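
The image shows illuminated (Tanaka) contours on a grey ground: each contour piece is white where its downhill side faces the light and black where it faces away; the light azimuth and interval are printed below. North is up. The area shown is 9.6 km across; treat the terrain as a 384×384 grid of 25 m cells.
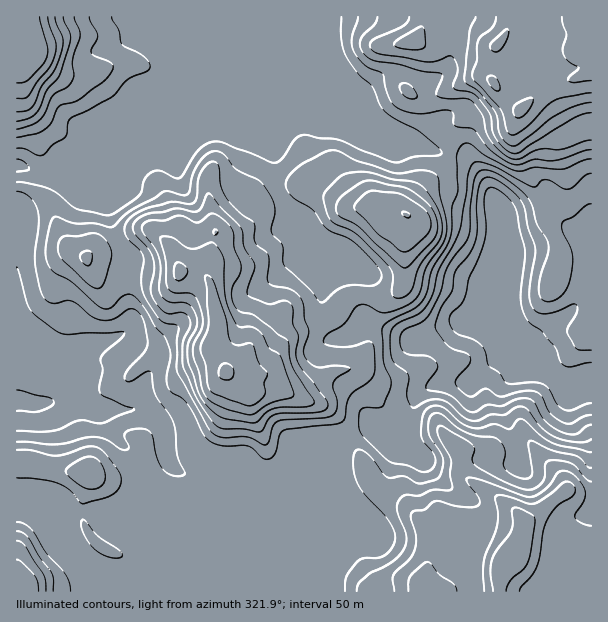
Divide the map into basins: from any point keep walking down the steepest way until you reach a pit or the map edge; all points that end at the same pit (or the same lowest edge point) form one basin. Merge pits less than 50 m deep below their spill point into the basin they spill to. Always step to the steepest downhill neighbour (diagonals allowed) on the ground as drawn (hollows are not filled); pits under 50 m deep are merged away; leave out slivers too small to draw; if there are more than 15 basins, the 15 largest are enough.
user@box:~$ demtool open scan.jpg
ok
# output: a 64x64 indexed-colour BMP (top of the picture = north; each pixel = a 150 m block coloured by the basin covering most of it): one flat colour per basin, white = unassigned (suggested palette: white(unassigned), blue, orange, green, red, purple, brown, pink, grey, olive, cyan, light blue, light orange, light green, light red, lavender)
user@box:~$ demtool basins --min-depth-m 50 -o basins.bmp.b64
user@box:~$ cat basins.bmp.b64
<image width="64" height="64" href="data:image/bmp;base64,Qk12CAAAAAAAAHYAAAAoAAAAQAAAAEAAAAABAAQAAAAAAAAIAAATCwAAEwsAABAAAAAAAAAA////ALR3HwAOf/8ALKAsACgn1gC9Z5QAS1aMAMJ34wB/f38AIr28AM++FwDox64AeLv/AIrfmACWmP8A1bDFACIiIiIiIiIiIiIiIiIiIiIiIiIiIiIhERERERERERERIiIiIiIiIiIiIiIiIiIiIiIiIiIiIiEREREREREREREiIiIiIiIiIiIiIiIiIiIiIiIiIiIiIhERERERERERESIiIiIiIiIiIiIiIiIiIiIiIiIiIiIiERERERERERERIiIiIiIiIiIiIiIiIiIiIiIiIiIiIiIREREREREREREiIiIiIiIiIiIiIiIiIiIiIiIiIiIiIhERERERERERESIiIiIiIiIiIiIiIiIiIiIiIiIiIiIiERERERERERERIiIiIiIiIiIiIiIiIiIiIiIiIiIiIiEREREREREREREiIiIiIiIiIiIiIiIiIiIiIiIiIiIiERERERERERERERIiIiIiIiIiIiIiIiIiIiIiIiIiIiERERERERERERERIiIiIiIiIiIiIiIiIiIiIiIiIiIhEREREREREREREREiIiIiIiIiIiIiIiIiIiIiIiIiIhERERERERERERERESIiIiIiIiIiIiIiIiIiIiIiIiIhERERERERERERERERIiIiIiIiIiIiIiIiIiIiIiIiIiEREREREREREREREREiIiIiIiIiIiIiIiIiIiIiIiIiERERERERERERERERESIiIiIiIiIiIiIiIiIiIiIiIiIRERERERERERERERERIiIiIiIiIiIiIiIiIiIiIiIiIREREREREREREREREREiIiIiIiIiIiIiIiIiIiIiIiIhERERERERERERERERESIiIiIiIiIiIiIiIiIiIiIiIhERERERERERERERERERIiIiIiIiIiIiIiIiIiIiIiIiEREREREREREREREREREiIiIiIiIiIiIiIiIiIiIiIhERERERERERERERERERESIiIiIiIiIiIiIiIiIiIiIRERERERERERERERERERERIiIiIiIiIiIiIiIiIRIhEREREREREREREREREREREREiIiIiIiIiIiIiIiIRERERERERERERERERERERERERESIiIiIiIiIiIiIiIRERERERERERERERERERERERERERIiIiIiIiIiIiIiIhEREREREREREREREREREREREREREiIiIiIiIiIiIiIiERERERERERERERERERERERERERESIiIiIiIiIiIiIiERERERERERERERERERERERERERERIiIiIiIiIiIiIiIREREREREREREREREREREREREREREiIiIiIiIiIiIiIhERERERERERERERERERERERERERESIiIiIiIiIiIiIiERERERERERERERERERERERERERERIiIiIiIiIiIiIiIREREREREREREREREREREREREREREiIiIiIiIiIiIiIhERERERERERERERERERERERERERESIiIiIiIiIiIiIiERERERERERERERERERERERERERERIiIiIiIiIiIiIiEREREREREREREREREREREREREREREiIiIiIhEREREiMRERERERERERERERERERERERERERESIiIiIRERERETMxERERERERERERERERERERERERERERIiIiIxERERERMzEREREREREREREREREREREREREREREiIiIzMzERERMzMxERERERERERERERERERERERERERESIiIzMzMzERMzMzERERERERERERERERERERERERERERIiIjMzMzMzMzMzMzMREREREREREREREREREREREREREiIjMzMzMzMzMzMzMzERERERERERERERERERERERERESIiMzMzMzMzMzMzMzMxERERERERETMRERERERERERERIiMzMzMzMzMzMzMzMzMRERERMzMzMxEREREREREREREiMzMzMzMzMzMzMzMzMzEREzMzMzMzMRERERERERERETMzMzMzMzMzMzMzMzMzMzMzMzMzMzMzERERERERERERMzMzMzMzMzMzMzMzMzMzMzMzMzMzMzMxEREREREREREzMzMzMzMzMzMzMzMzMzMzMzMzMzMzMzMRERERERERETMzMzMzMzMzMzMzMzMzMzMzMzMzMzMzMxERERERERERMzMzMzMzMzMzMzMzMzMzMzMzMzMzMzMzEREREREREREzMzMzMzMzMzMzMzMzMzMzMzMzMzMzMzMRERERERERETMzMzMzMzMzMzMzMzMzMzMzMzMzMzMzMxERERERERERMzMzMzMzMzMzMzMzMzMzMzMzMzMzMzMzMxEREREREREzMzMzMzMzMzMzMzMzMzMzMzMzMzMzMzMzMRERERERETMzMzMzMzMzMzMzMzMzMzMzMzMzMzMzMzMzERERERERMzMzMzMzMzMzMzMzMzMzMzMzMzMzMxETMzMxEREREREzMzMzMzMzMzMzMzMzMzMzMzMzMzMzERERMzERERERETMzMzMzMzMzMzMzMzMzMzMzMzMzMzMRERERERERERERMzMzMzMzMzMzMzMzMzMzMzMzMzMzMxEREREREREREREzMzMzMzMzMzMzMzMzMzMzMzMzMzMzMRERERERERERETMzMzMzMzMzMzMzMzMzMzMzMzMzMzMxERERERERERERMzMzMzMzMzMzMzMzMzMzMzMzMzMzMxEREREREREREREzMzMzMzMzMzMzMzMzMzMzMzMzMzMzMRERERERERERETMzMzMzMzMzMzMzMzMzMzMzMzMzMzMxERERERERERER"/>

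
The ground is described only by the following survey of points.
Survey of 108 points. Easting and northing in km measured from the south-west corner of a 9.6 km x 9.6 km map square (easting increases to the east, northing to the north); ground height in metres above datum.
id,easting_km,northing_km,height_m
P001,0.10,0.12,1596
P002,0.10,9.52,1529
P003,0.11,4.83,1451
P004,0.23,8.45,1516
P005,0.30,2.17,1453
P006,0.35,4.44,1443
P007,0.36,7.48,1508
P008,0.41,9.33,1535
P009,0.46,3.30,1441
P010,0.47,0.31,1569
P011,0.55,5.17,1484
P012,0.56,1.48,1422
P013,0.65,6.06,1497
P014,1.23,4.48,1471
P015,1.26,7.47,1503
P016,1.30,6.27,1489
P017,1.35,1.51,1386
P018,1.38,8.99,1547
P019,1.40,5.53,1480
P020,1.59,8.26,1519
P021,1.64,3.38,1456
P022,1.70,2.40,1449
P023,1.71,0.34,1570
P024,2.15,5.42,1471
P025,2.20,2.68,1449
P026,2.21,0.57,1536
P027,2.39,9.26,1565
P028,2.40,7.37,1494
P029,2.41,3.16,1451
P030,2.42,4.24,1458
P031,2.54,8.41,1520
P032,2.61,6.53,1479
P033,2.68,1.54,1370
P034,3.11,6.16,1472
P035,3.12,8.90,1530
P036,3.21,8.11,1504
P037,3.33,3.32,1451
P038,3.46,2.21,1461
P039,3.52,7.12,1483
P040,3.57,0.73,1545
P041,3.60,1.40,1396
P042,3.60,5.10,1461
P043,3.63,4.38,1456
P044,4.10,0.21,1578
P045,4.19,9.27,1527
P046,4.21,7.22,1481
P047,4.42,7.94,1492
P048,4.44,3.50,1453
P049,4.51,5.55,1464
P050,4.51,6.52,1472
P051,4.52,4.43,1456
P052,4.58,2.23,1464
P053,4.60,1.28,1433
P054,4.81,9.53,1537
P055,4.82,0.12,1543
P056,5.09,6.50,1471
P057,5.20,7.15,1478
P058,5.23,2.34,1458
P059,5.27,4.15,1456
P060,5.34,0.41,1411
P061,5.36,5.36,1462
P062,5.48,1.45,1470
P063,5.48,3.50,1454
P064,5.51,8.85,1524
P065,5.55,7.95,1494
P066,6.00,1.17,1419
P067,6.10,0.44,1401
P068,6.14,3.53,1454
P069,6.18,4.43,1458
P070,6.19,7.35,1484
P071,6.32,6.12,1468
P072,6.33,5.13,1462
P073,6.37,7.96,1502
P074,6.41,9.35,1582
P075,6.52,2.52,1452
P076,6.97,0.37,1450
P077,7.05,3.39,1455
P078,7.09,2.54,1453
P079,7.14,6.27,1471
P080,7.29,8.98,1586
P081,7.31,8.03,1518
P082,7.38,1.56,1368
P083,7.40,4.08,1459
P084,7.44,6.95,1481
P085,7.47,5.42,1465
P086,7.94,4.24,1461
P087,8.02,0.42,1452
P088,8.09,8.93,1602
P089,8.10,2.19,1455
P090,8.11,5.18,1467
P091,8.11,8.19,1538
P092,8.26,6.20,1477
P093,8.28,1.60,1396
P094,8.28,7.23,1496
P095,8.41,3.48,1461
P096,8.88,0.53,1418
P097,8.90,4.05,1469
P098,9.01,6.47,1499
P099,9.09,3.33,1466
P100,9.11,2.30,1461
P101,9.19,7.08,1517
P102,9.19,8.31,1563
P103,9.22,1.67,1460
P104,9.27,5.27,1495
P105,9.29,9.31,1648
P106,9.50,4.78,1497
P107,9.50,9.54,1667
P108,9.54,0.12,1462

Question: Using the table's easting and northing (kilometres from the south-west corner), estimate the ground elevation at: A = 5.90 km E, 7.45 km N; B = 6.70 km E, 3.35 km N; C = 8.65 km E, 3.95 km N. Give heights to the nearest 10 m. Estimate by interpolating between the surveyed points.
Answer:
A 1480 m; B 1450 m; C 1470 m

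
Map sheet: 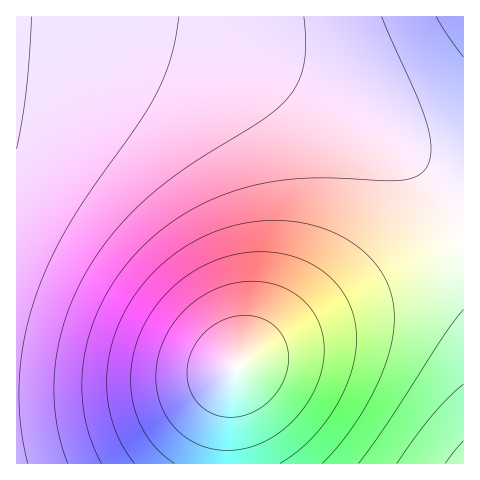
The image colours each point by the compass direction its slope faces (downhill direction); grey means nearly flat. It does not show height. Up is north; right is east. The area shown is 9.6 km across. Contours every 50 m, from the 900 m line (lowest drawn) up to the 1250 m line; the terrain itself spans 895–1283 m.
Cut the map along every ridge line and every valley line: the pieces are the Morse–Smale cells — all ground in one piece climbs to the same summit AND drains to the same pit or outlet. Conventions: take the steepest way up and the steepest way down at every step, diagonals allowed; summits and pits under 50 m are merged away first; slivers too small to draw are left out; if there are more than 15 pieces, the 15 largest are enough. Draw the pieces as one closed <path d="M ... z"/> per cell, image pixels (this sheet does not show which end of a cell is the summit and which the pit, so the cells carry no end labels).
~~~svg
<path d="M38 25l-22 1 1 438 208 0 3-64 5-25 5-10 34-23 68-39 80-40 22-9 22-5 0-61-15-3-11-6-77-59-55-33-61-27-55-16-66-12z"/><path d="M463 249l-10 1-33 13-80 40-68 39-34 23-5 10-5 25-2 63 237 1z"/><path d="M463 16l-446 0-1 9 60 3 65 7 49 9 55 16 45 19 45 25 46 30 57 45 15 7 10 2z"/>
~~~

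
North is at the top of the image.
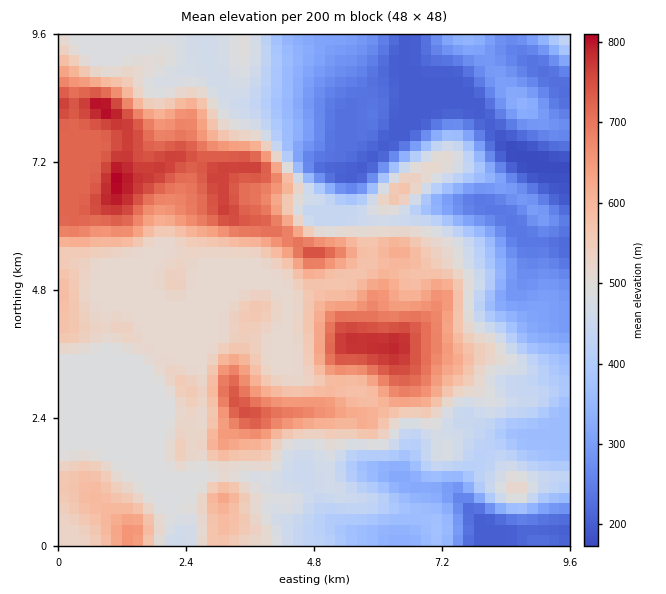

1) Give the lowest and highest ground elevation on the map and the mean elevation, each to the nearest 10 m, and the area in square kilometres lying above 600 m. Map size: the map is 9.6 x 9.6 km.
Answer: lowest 170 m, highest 820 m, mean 480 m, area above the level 19.5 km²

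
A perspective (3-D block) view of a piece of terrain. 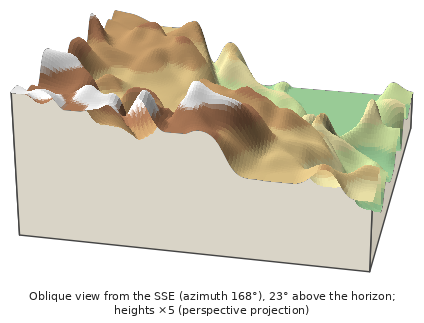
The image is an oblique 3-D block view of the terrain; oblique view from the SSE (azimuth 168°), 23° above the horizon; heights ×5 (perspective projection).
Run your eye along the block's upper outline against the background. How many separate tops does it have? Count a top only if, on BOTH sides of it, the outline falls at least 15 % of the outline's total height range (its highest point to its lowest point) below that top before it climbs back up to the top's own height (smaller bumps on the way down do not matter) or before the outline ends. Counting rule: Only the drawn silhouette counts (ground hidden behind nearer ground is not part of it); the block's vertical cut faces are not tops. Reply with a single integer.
3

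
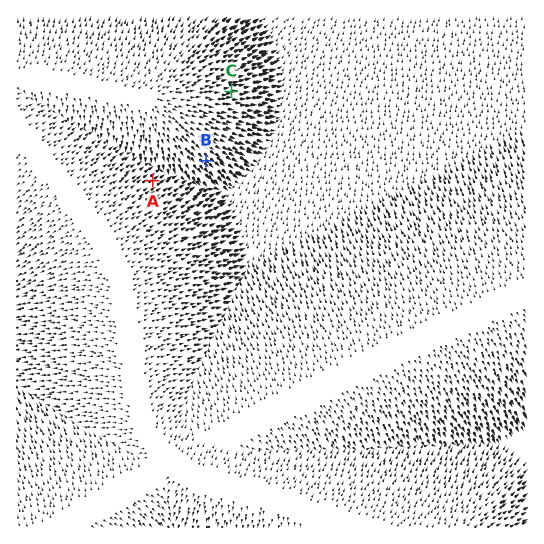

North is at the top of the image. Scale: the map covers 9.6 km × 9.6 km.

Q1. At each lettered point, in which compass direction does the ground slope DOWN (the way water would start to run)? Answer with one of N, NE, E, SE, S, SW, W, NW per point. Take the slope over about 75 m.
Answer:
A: NE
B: SE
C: E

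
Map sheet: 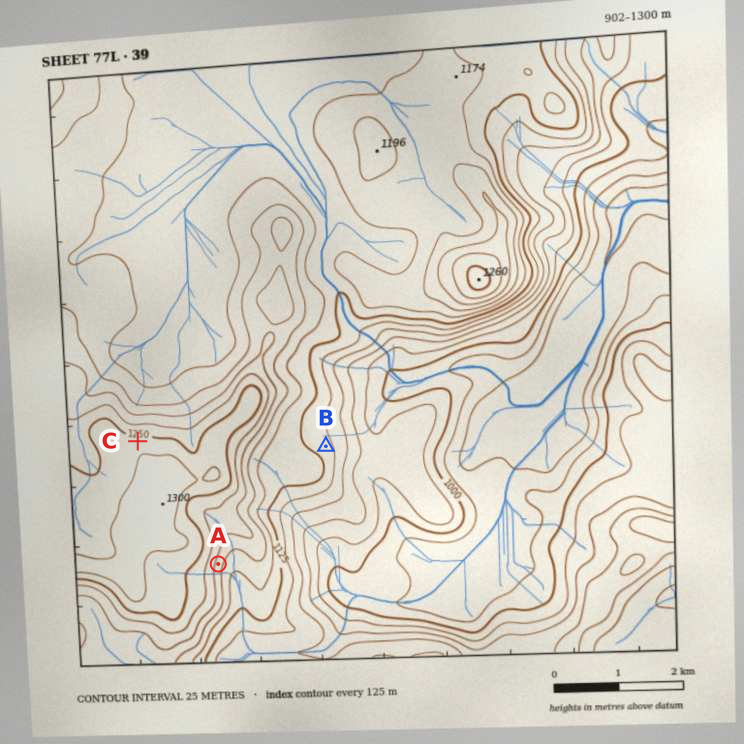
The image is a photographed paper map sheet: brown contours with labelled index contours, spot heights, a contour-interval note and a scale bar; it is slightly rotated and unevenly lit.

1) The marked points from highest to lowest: C A B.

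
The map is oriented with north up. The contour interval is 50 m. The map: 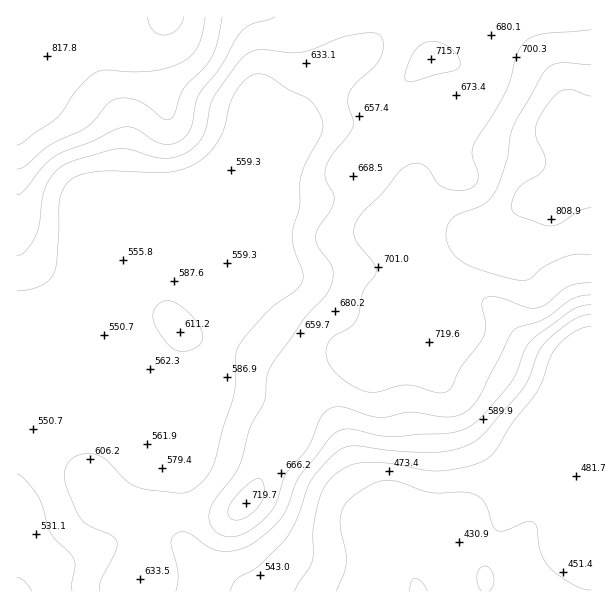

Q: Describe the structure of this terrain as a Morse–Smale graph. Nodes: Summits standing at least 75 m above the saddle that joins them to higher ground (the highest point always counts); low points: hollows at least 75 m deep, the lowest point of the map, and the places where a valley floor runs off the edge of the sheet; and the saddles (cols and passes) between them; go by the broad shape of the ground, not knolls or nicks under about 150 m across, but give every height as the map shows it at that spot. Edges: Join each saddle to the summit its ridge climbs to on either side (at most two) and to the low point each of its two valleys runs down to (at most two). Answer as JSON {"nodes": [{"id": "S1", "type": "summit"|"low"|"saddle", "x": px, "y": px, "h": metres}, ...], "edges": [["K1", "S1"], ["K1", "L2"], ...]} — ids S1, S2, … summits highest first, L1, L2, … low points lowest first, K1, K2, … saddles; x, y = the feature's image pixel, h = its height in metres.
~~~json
{"nodes": [
{"id": "S1", "type": "summit", "x": 165, "y": 17, "h": 864},
{"id": "S2", "type": "summit", "x": 588, "y": 164, "h": 844},
{"id": "L1", "type": "low", "x": 417, "y": 588, "h": 399},
{"id": "L2", "type": "low", "x": 18, "y": 591, "h": 494},
{"id": "K1", "type": "saddle", "x": 381, "y": 122, "h": 663},
{"id": "K2", "type": "saddle", "x": 179, "y": 513, "h": 609}],
"edges": [["K1", "S2"], ["K1", "L1"], ["K1", "L2"], ["K2", "S1"], ["K2", "S2"], ["K2", "L1"], ["K2", "L2"]]}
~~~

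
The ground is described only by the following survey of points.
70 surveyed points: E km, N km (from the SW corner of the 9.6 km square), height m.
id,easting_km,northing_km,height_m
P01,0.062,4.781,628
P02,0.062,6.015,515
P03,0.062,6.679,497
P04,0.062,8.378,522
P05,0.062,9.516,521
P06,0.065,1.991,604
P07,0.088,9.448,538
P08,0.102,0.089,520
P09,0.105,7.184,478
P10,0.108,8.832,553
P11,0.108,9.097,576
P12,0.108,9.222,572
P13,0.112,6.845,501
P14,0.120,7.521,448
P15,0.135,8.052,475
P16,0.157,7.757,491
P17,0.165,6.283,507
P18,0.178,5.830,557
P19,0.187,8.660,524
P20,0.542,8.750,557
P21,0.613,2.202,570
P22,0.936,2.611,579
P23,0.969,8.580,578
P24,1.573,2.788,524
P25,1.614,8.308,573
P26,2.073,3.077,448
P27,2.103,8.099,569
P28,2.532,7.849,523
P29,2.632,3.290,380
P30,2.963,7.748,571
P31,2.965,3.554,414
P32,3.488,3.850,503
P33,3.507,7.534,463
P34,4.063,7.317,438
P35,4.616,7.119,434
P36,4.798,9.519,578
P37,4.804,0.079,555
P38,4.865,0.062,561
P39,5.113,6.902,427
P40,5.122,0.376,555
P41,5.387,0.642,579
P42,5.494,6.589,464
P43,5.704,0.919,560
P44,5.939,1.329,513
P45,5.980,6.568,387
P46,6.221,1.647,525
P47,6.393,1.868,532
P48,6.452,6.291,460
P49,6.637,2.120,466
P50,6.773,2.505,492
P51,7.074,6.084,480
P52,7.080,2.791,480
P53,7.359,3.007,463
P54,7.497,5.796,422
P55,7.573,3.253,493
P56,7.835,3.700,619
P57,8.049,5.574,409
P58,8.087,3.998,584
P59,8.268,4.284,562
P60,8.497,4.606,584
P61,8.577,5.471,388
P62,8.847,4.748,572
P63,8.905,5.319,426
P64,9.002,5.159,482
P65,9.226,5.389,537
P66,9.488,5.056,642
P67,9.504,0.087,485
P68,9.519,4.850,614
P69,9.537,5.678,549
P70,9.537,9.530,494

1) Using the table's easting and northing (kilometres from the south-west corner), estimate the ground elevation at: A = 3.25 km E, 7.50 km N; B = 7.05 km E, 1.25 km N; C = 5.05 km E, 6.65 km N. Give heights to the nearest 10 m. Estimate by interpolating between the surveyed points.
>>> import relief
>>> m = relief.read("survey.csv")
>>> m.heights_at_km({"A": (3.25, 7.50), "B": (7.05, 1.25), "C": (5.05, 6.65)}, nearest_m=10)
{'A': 540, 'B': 550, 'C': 500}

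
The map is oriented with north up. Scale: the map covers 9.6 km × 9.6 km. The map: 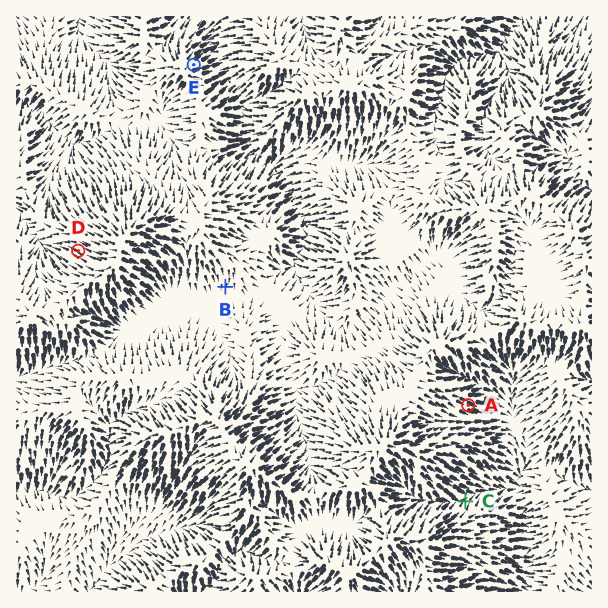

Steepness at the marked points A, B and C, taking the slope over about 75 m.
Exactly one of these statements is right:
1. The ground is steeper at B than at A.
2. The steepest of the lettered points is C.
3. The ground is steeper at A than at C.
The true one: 3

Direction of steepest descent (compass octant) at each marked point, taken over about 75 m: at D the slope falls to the NW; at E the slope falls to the NE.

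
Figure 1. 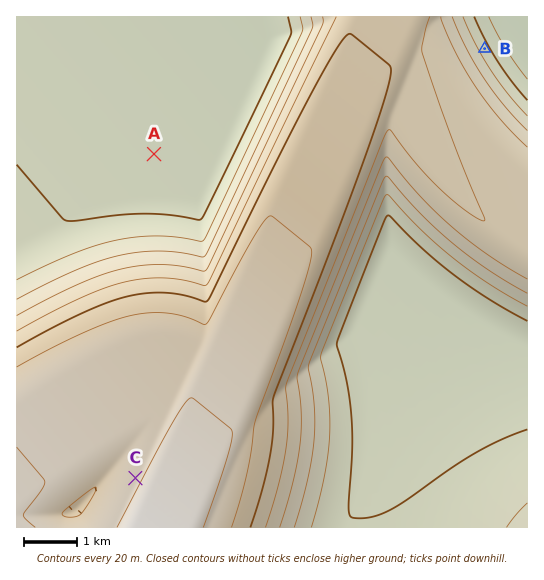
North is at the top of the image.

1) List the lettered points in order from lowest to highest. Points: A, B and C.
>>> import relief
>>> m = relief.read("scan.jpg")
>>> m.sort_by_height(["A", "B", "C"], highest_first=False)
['A', 'B', 'C']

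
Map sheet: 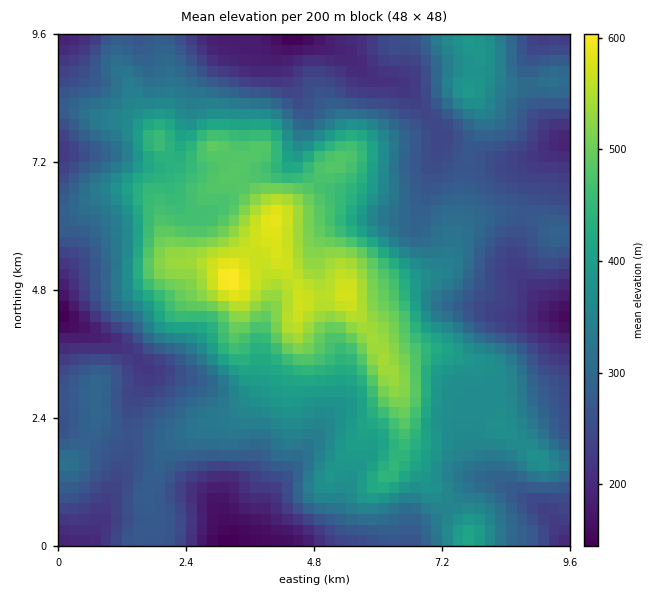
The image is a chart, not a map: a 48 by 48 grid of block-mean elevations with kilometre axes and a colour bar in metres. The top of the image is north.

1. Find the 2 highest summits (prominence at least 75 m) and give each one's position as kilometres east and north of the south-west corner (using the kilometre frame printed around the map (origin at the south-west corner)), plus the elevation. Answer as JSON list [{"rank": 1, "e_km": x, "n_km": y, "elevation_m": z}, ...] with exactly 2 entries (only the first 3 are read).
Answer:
[{"rank": 1, "e_km": 3.21, "n_km": 4.99, "elevation_m": 609}, {"rank": 2, "e_km": 7.71, "n_km": 8.54, "elevation_m": 395}]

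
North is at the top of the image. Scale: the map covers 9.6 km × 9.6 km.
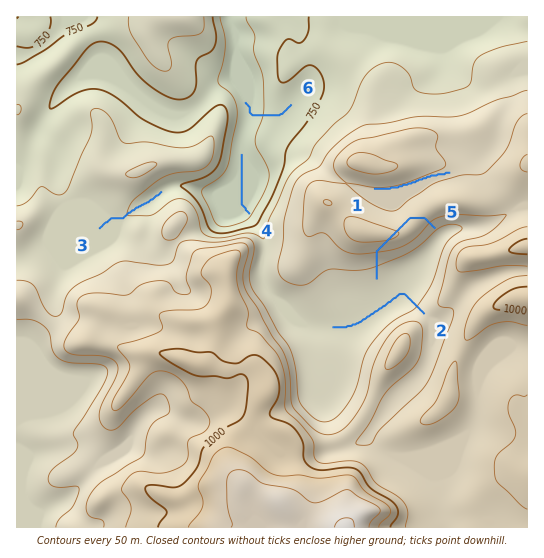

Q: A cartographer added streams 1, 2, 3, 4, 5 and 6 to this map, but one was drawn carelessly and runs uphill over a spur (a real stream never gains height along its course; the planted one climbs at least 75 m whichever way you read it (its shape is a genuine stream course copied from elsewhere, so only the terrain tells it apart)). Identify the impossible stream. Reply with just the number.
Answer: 5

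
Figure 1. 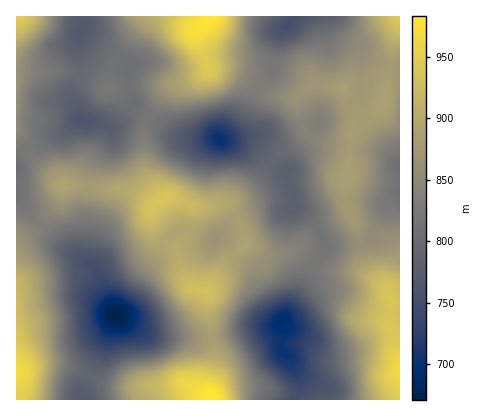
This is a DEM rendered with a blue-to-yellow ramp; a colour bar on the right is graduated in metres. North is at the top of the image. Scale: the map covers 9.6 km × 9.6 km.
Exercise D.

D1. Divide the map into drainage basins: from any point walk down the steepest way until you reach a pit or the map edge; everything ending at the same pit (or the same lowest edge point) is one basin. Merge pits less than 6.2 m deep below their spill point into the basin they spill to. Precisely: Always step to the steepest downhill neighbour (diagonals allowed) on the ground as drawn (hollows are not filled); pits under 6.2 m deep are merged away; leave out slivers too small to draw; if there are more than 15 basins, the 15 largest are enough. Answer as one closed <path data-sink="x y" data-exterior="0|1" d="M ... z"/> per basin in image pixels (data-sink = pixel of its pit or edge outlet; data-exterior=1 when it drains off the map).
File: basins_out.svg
<path data-sink="116 314" data-exterior="0" d="M80 186l-18 0-3 16-4 6-15 18-16 9-5 7-3 14 0 144 4 0 0-20-3-8 25-7 24 2 40 16 26 5 54-5 24 12-2-13 5-20 0-14-2-6 0-22-3-8 0-18-4-3-12-3-6-6-8-20-3-16-19-18-5-10 0-8 3-6-22-13z"/><path data-sink="282 320" data-exterior="0" d="M246 245l-19 13-20 34 6 56 0 14-5 26 4 10 188 2 0-36-6-16-1-14-5-8 2-26-4-12-28-16-20-1-18-4-6-3-14-15-16 5-16 1z"/><path data-sink="82 120" data-exterior="0" d="M210 16l-58 0-34 42-8 18-2 14-12-7-38-13-22 1-20-2 0 63 10 10 9 20 27 24 64 4 16 6 10 8 6-2 3-2-12-16-5-12 0-40 2-8 10-20 14-16 22-9 16-9-2-12-9-16-1-10 11-10z"/><path data-sink="220 140" data-exterior="0" d="M208 68l-6 6-32 14-10 10-12 20-4 14 0 40 5 12 13 16 4-3 8 0 24 10 32-5 20-13 28-34 22-12 7-9-10-26 1-12-6 2-18-3-36-21z"/><path data-sink="290 24" data-exterior="0" d="M400 16l-188 0-15 14-1 8 14 31 28 5 36 21 20 3 18-12 12-1 18 4 10-2 22 1 8 3 4 6 8-57 6-14z"/><path data-sink="290 170" data-exterior="0" d="M308 133l-8 10-22 12-28 34-20 13-11 2 7 2 12 14 6 14 1 10 21 10 18 0 20-10 10 1 8-2 16-9 14-14-8-28 1-8 5-8-2-12 2-16-20-4z"/><path data-sink="400 168" data-exterior="1" d="M400 79l-12 3-3 22-3 5-20 6-7 5-7 40 2 16-6 12 3 20 9 18 11 42 5 8 15 12 2 12 5 5 6-1z"/><path data-sink="78 34" data-exterior="0" d="M150 16l-134 0 0 52 20 3 22-1 38 13 12 7 2-14 8-18z"/><path data-sink="214 240" data-exterior="0" d="M174 197l-8 0-10 6-5 7 0 8 5 10 19 18 3 16 10 22 6 5 12 3 21-34 17-12 1-8-3-10-11-18-7-5-8-1-18 3z"/><path data-sink="84 400" data-exterior="1" d="M54 365l-20 1-17 6 3 8 0 20 193 0-3-5-24-12-54 5-26-5-28-12z"/><path data-sink="16 168" data-exterior="1" d="M16 132l0 123 5-17 22-16 15-18 4-14-2-6-25-22-9-20z"/>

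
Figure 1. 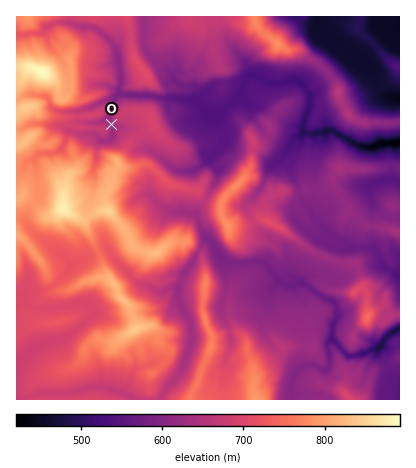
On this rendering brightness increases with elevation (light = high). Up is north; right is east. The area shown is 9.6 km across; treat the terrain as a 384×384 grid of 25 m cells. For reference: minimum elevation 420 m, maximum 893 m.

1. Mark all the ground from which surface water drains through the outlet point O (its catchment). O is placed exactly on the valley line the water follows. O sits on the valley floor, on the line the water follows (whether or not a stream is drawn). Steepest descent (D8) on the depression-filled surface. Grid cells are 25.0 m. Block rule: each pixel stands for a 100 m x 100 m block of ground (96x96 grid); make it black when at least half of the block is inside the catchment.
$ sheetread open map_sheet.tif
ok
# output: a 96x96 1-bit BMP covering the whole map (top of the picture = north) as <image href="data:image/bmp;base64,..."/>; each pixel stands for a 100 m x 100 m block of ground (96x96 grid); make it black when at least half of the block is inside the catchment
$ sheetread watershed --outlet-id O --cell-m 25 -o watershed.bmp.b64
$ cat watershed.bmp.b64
<image width="96" height="96" href="data:image/bmp;base64,Qk2+BAAAAAAAAD4AAAAoAAAAYAAAAGAAAAABAAEAAAAAAIAEAAATCwAAEwsAAAIAAAAAAAAA////AAAAAAAAAAAAAAAAAAAAAAAAAAAAAAAAAAAAAAAAAAAAAAAAAAAAAAAAAAAAAAAAAAAAAAAAAAAAAAAAAAAAAAAAAAAAAAAAAAAAAAAAAAAAAAAAAAAAAAAAAAAAAAAAAAAAAAAAAAAAAAAAAAAAAAAAAAAAAAAAAAAAAAAAAAAAAAAAAAAAAAAAAAAAAAAAAAAAAAAAAAAAAAAAAAAAAAAAAAAAAAAAAAAAAAAAAAAAAAAAAAAAAAAAAAAAAAAAAAAAAAAAAAAAAAAAAAAAAAAAAAAAAAAAAAAAAAAAAAAAAAAAAAAAAAAAAAAAAAAAAAAAAAAAAAAAAAAAAAAAAAAAAAAAAAAAAAAAAAAAAAAAAAAAAAAAAAAAAAAAAAAAAAAAAAAAAAAAAAAAAAAAAAAAAAAAAAAAAAAAAAAAAAAAAAAAAAAAAAAAAAAAAAAAAAAAAAAAAAAAAAAAAAAAAAAAAAAAAAAAAAAAAAAAAAAAAAAAAAAAAAAAAAAAAAAAAAAAAAAAAAAAAAAAAAAAAAAAAAAAAAAAAAAAAAAAAAAAAAAAAAAAAAAAAAAAAAAAAAAAAAAAAAAAAAAAAAAAAAAAAAAAAAAAAAAAAAAAAAAAAAAAAAAAAAAAAAAAAAAAAAAAAAAAAAAAAAAAAAAAAAAAAAAAAAAAAAAAAAAAAAAAAAAAAAAAAAAAAAAAAAAAAAAAAAAAAAAAAAAAAAAAAAAAAYAAAAAAAAAAAAABg+AAAAAAAAAAAAAD7/wAAAAAAAAAAAAH//wAAAAAAAAAAAAP//wAAAAAAAAAAACf//wAAAAAAAAAAAD///4AAAAAAAAAAAD///4AAAAAAAAAAAD///8AAAAAAAAAAAD///8AAAAAAAAAAAD///8AAAAAAAAAAAD///8AAAAAAAAAAAD///+AAAAAAAAAAAD////AAAAAAAAAAAD///+AAAAAAAAAAAD///+AAAAAAAAAAAD////AAAAAAAAAAAD////gAAAAAAAAAAD////wAAAAAAAAAAD////4AAAAAAAAAAD////8AAAAAAAAAAD/////AAAAAAAAAAD/////gAAAAAAAAAD//gH/wAAAAAAAAAD/8AB/wAAAAAAAAAD/8AA/wAAAAAAAAAD8AAAfgAAAAAAAAAB4AAAAAAAAAAAAAAAAAAAAAAAAAAAAAAAAAAAAAAAAAAAAAAAAAAAAAAAAAAAAAAAAAAAAAAAAAAAAAAAAAAAAAAAAAAAAAAAAAAAAAAAAAAAAAAAAAAAAAAAAAAAAAAAAAAAAAAAAAAAAAAAAAAAAAAAAAAAAAAAAAAAAAAAAAAAAAAAAAAAAAAAAAAAAAAAAAAAAAAAAAAAAAAAAAAAAAAAAAAAAAAAAAAAAAAAAAAAAAAAAAAAAAAAAAAAAAAAAAAAAAAAAAAAAAAAAAAAAAAAAAAAAAAAAAAAAAAAAAAAAAAAAAAAAAAAAAAAAAAAAAAAAAAAAAAAAAAAAAAAAAAAAAAAAAAAAAAAAAAAAAAAAAAAAAAAAAAAAAAAAAAA="/>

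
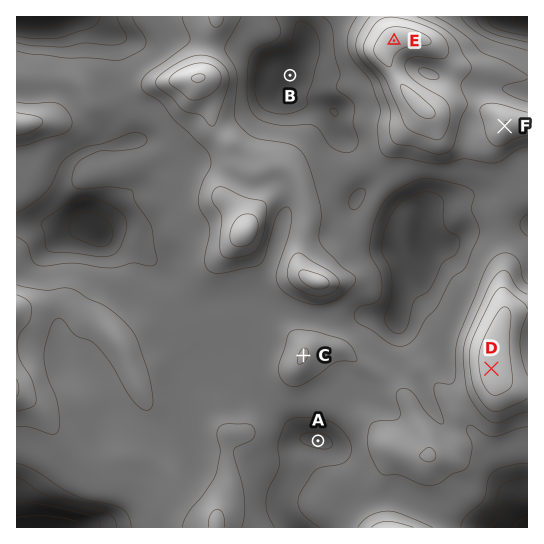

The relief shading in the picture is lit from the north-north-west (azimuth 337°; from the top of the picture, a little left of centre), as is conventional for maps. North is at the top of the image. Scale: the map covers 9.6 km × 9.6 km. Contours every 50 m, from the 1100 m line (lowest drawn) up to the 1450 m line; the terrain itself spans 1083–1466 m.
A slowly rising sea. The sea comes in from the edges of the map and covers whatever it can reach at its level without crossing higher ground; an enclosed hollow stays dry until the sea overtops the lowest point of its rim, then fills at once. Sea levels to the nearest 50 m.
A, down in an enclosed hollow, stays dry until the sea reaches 1250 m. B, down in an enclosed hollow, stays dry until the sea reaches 1200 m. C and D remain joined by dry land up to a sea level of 1300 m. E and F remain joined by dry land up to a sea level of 1350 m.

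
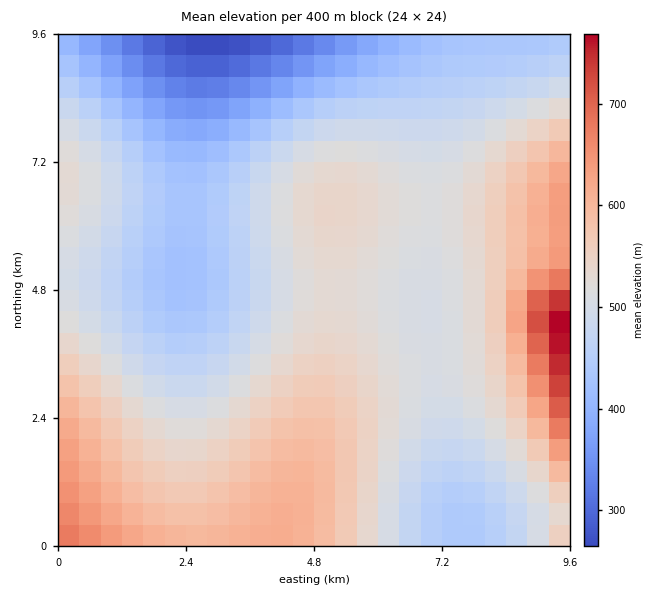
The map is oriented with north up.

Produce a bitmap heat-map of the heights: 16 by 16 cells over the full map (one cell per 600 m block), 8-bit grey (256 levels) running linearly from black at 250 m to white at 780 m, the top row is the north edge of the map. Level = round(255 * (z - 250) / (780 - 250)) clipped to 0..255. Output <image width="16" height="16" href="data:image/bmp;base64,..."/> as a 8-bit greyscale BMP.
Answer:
<image width="16" height="16" href="data:image/bmp;base64,Qk02BQAAAAAAADYEAAAoAAAAEAAAABAAAAABAAgAAAAAAAABAAATCwAAEwsAAAABAAAAAAAAAAAAAAEBAQACAgIAAwMDAAQEBAAFBQUABgYGAAcHBwAICAgACQkJAAoKCgALCwsADAwMAA0NDQAODg4ADw8PABAQEAAREREAEhISABMTEwAUFBQAFRUVABYWFgAXFxcAGBgYABkZGQAaGhoAGxsbABwcHAAdHR0AHh4eAB8fHwAgICAAISEhACIiIgAjIyMAJCQkACUlJQAmJiYAJycnACgoKAApKSkAKioqACsrKwAsLCwALS0tAC4uLgAvLy8AMDAwADExMQAyMjIAMzMzADQ0NAA1NTUANjY2ADc3NwA4ODgAOTk5ADo6OgA7OzsAPDw8AD09PQA+Pj4APz8/AEBAQABBQUEAQkJCAENDQwBEREQARUVFAEZGRgBHR0cASEhIAElJSQBKSkoAS0tLAExMTABNTU0ATk5OAE9PTwBQUFAAUVFRAFJSUgBTU1MAVFRUAFVVVQBWVlYAV1dXAFhYWABZWVkAWlpaAFtbWwBcXFwAXV1dAF5eXgBfX18AYGBgAGFhYQBiYmIAY2NjAGRkZABlZWUAZmZmAGdnZwBoaGgAaWlpAGpqagBra2sAbGxsAG1tbQBubm4Ab29vAHBwcABxcXEAcnJyAHNzcwB0dHQAdXV1AHZ2dgB3d3cAeHh4AHl5eQB6enoAe3t7AHx8fAB9fX0Afn5+AH9/fwCAgIAAgYGBAIKCggCDg4MAhISEAIWFhQCGhoYAh4eHAIiIiACJiYkAioqKAIuLiwCMjIwAjY2NAI6OjgCPj48AkJCQAJGRkQCSkpIAk5OTAJSUlACVlZUAlpaWAJeXlwCYmJgAmZmZAJqamgCbm5sAnJycAJ2dnQCenp4An5+fAKCgoAChoaEAoqKiAKOjowCkpKQApaWlAKampgCnp6cAqKioAKmpqQCqqqoAq6urAKysrACtra0Arq6uAK+vrwCwsLAAsbGxALKysgCzs7MAtLS0ALW1tQC2trYAt7e3ALi4uAC5ubkAurq6ALu7uwC8vLwAvb29AL6+vgC/v78AwMDAAMHBwQDCwsIAw8PDAMTExADFxcUAxsbGAMfHxwDIyMgAycnJAMrKygDLy8sAzMzMAM3NzQDOzs4Az8/PANDQ0ADR0dEA0tLSANPT0wDU1NQA1dXVANbW1gDX19cA2NjYANnZ2QDa2toA29vbANzc3ADd3d0A3t7eAN/f3wDg4OAA4eHhAOLi4gDj4+MA5OTkAOXl5QDm5uYA5+fnAOjo6ADp6ekA6urqAOvr6wDs7OwA7e3tAO7u7gDv7+8A8PDwAPHx8QDy8vIA8/PzAPT09AD19fUA9vb2APf39wD4+PgA+fn5APr6+gD7+/sA/Pz8AP39/QD+/v4A////AMm8sKinq6+uoo52Y1xgbonAsaScnaOrraSPeGVfZXSLuamakZKapKmjkX1saHCBpLCfj4aGj5ujoJKBdXN9kr+kk4N5eYOQmpqQg3p7hqHWlYR1a2x2hZCSjIJ7foyu5oV3aF9ga3qHi4d/e3+Qu/J6bV9XWGR0gYeEfXp/kb/ud2tdVFZicoGHhH57gZCsx3xvYFZXZHWEioiBfoORpbeCdWRZWWV3h42Kg3+EkqW4hHZkV1Zhc4OKiIJ+go6gsn5uW0xKVGR0fX15d3qEkqJwXUk5NT5MXGZqa2tudH6JXUg0JB4kMD5LVFpeYWRpcEo1IREKDRYjMT9LVFhaW14="/>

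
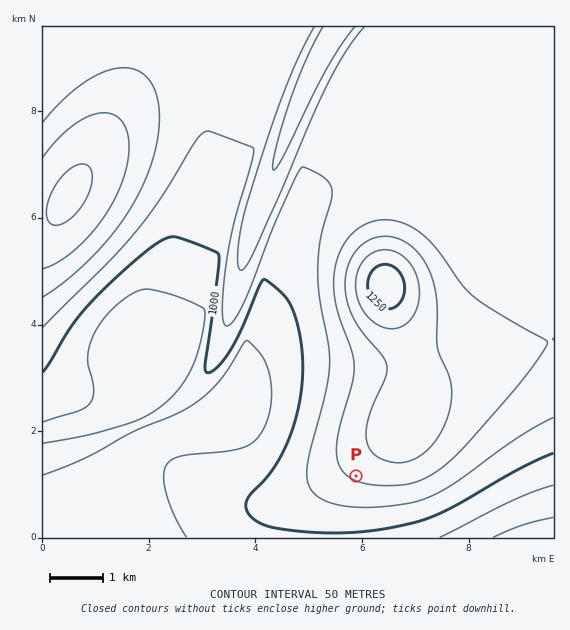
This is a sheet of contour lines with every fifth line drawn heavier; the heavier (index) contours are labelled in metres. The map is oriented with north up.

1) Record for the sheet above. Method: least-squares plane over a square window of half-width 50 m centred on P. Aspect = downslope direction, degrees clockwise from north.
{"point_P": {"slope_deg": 5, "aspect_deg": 208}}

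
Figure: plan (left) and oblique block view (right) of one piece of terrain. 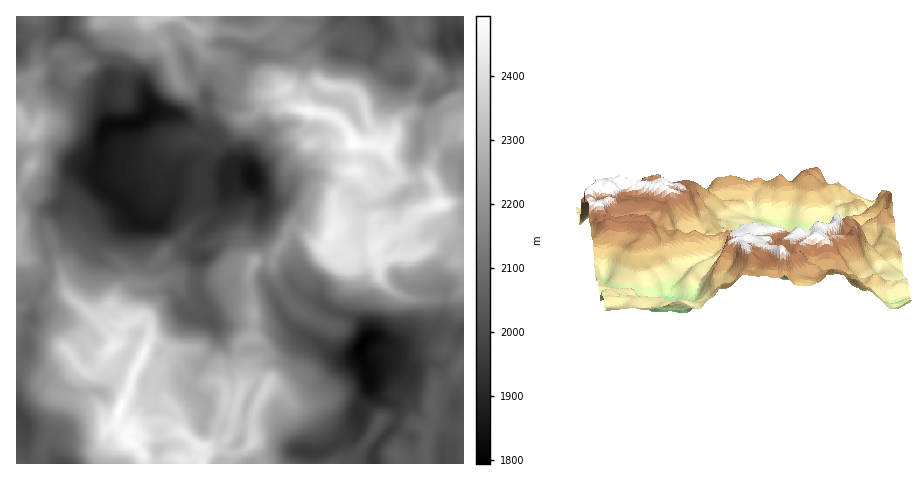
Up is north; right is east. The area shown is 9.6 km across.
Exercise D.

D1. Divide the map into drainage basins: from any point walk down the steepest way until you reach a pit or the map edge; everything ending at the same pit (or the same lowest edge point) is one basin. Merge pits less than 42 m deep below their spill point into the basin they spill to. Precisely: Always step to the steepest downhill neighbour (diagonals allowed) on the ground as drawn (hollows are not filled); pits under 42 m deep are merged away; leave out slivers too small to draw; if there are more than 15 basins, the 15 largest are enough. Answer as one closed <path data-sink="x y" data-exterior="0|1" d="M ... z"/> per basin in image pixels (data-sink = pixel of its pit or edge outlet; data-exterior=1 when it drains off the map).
<path data-sink="363 344" data-exterior="0" d="M323 84l-4 0-10 6-5 7 1 12 5 3-2 12 2 15 2 3 16-2 12 4 13-1 1 3 0 23-7 5-2 7-11 14 0 34-11 18-5-2-16-14-11-3-20 33-15 0-4 5-3 6 0 15 5 24-1 25-8 3-6 9 1 9 7 12 0 9-6 11-4 16-11-5 0-11-6-8-26 3-21-24-8-1-3 2 6-10-8-8-11-3 1-15-4-7-6-1-8 5-6 0-16-17-5 10 4 5 13 7-3 15-14 11-6 0-12-8-16 9 6 10 13 11-3 7 1 10 12 14 8 18 8 0 10 11 17-11 16-3 7 1 37 26-1 15-3-6-5 0-11 2 0 5 281-1 0-261-24 2-4-17-7-12 5-20 9-11-4-1-4-4-5-21-19-5-13 9-4 16-8 10-11-2 0-12-7-12-7-25-8-7-21-3z"/><path data-sink="136 123" data-exterior="0" d="M178 16l-76 0 3 19-25 24 0 8-5-1-11-13-5 0-30 27 0 18-9 11-2 4 5 13 11 6 2 22-14 31-6 7 0 61 6 6 11 2 10 8 16-1 3 3 6 24 40 35 7 15 5-5 2-13-16-9 0-6 4-7 16 17 6 0 8-5 6 1 4 7-1 15 11 3 8 8-4 9 9 0 21 24 26-3 6 8 0 11 10 6 11-28 0-9-7-12-1-9 6-9 8-3 1-25-5-24 0-15 5-8-16-3-6-11-10-8-26 4-8-2-5-6 20-21 2-28-3-9 0-9 12-25 17-13 12-15 12-4 18-19-25-5-10-6-11-22-4-4-17-5-7-7 0-13z"/><path data-sink="252 178" data-exterior="0" d="M284 90l-11 4-18 20-12 4-12 15-17 13-12 25 0 9 3 9-2 28-20 21 5 6 15 2 19-4 10 8 6 11 12 3 5-3 16 0 20-33 11 3 18 15 3 1 3-3 8-15 0-34 11-14 2-7 7-5 0-23-1-3-13 1-12-4-16 2-4-11 2-19-18-5z"/><path data-sink="17 411" data-exterior="1" d="M17 254l-1 209 24 1 4-19 14-25 7-22 4-2 27 7-5-6-4-8 3-14-13-11-6-10 16-9 12 8 6 0 9-7 0-5-7-12-39-34-6-24-3-3-16 1-10-8-11-2z"/><path data-sink="374 17" data-exterior="1" d="M399 16l-100 0-4 13-8 7 0 9 11 19-8 21-6 5 5 14 3 3 14 3-2-13 5-7 10-6 34 6 11 12 4 20 7 12-1 11 12 3 8-10 4-16 14-12 2-14 7-8 8-20 0-2-19-18z"/><path data-sink="459 39" data-exterior="0" d="M463 16l-63 1 10 31 19 18-5 15-10 15-2 14-4 3 9 0 13 5 4 19 5 6 3 0 4-4 5-10 5-6 8 0z"/><path data-sink="61 463" data-exterior="1" d="M69 396l-4 2-7 22-14 25-4 10 1 9 103-1-1-8-16-20-11-11-6 2-4-3-8-19z"/><path data-sink="251 54" data-exterior="0" d="M273 28l-20 7-25-5-29 1 0 15 7 7 17 5 4 4 7 16 9 9 21 7 9 0 17-9 8-19-11-21-1-7z"/><path data-sink="64 21" data-exterior="0" d="M101 16l-66 0 4 15-2 40 22-18 5 0 11 13 5 1 0-8 25-24 0-8z"/><path data-sink="159 449" data-exterior="0" d="M161 421l-18 3-16 10 0 4 16 17 1 8 38 1 1-5 11-2 5 0 3 6 1-15-35-25z"/><path data-sink="463 166" data-exterior="1" d="M463 123l-7 0-5 6-5 10-10 12-7 18 0 6 7 12 4 17 24-3z"/><path data-sink="17 50" data-exterior="1" d="M34 16l-18 1 0 64 11 0 1 3 1-4 8-7 2-42z"/><path data-sink="243 17" data-exterior="1" d="M274 16l-68 0-2 11-5 4 29-1 25 5 16-6 6-8z"/>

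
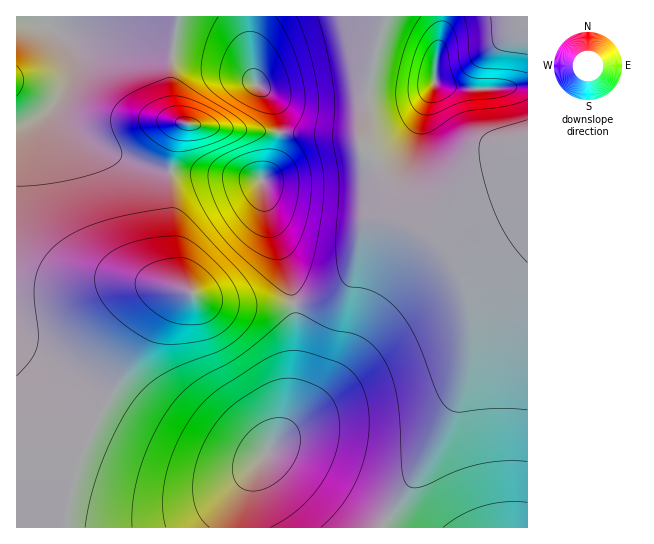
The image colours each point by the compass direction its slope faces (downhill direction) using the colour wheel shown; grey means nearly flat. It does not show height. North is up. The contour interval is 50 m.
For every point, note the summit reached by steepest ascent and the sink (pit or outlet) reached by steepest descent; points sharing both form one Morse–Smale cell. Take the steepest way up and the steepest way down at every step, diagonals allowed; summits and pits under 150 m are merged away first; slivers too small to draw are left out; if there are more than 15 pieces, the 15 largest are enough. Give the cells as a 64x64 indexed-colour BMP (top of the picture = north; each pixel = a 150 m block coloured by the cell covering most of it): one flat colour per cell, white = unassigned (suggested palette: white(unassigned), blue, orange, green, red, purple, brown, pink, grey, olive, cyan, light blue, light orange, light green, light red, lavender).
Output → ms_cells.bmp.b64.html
<image width="64" height="64" href="data:image/bmp;base64,Qk12CAAAAAAAAHYAAAAoAAAAQAAAAEAAAAABAAQAAAAAAAAIAAATCwAAEwsAABAAAAAAAAAA////ALR3HwAOf/8ALKAsACgn1gC9Z5QAS1aMAMJ34wB/f38AIr28AM++FwDox64AeLv/AIrfmACWmP8A1bDFABERESIiIiIiIiIiIiIiIiIiIiIiIiIiIiIiIiIiIiIiERERIiIiIiIiIiIiIiIiIiIiIiIiIiIiIiIiIiIiIiIRERESIiIiIiIiIiIiIiIiIiIiIiIiIiIiIiIiIiIiIhERERIiIiIiIiIiIiIiIiIiIiIiIiIiIiIiIiIiIiIiEREREiIiIiIiIiIiIiIiIiIiIiIiIiIiIiIiIiIiIiIRERESIiIiIiIiIiIiIiIiIiIiIiIiIiIiIiIiIiIiIhERERIiIiIiIiIiIiIiIiIiIiIiIiIiIiIiIiIiIiIiERERESIiIiIiIiIiIiIiIiIiIiIiIiIiIiIiIiIiIiIRERERIiIiIiIiIiIiIiIiIiIiIiIiIiIiIiIiIiIiIhEREREiIiIiIiIiIiIiIiIiIiIiIiIiIiIiIiIiIiIiERERERIiIiIiIiIiIiIiIiIiIiIiIiIiIiIiIiIiIiIREREREiIiIiIiIiIiIiIiIiIiIiIiIiIiIiIiIiIiIhERERERIiIiIiIiIiIiIiIiIiIiIiIiIiIiIiIiIiIiEREREREiIiIiIiIiIiIiIiIiIiIiIiIiIiIiIiIiIiIRERERERIiIiIiIiIiIiIiIiIiIiIiIiIiIiIiIiIiIhEREREREiIiIiIiIiIiIiIiIiIiIiIiIiIiIiIiIiIiERERERERIiIiIiIiIiIiIiIiIiIiIiIiIiIiIiIiIiIREREREREiIiIiIiIiIiIiIiIiIiIiIiIiIiIiIiIiIhERERERERIiIiIiIiIiIiIiIiIiIiIiIiIiIiIiIiIiERERERERESIiIiIiIiIiIiIiIiIiIiIiIiIiIiIiIiIRERERERERIiIiIiIiIiIiIiIiIiIiIiIiIiIiIiIiIhERERERERESIiIiIiIiIiIiIiIiIiIiIiIiIiIiIiIiERERERERERIiIiIiIiIiIiIiIiIiIiIiIiIiIiIiIiIRERERERERESIiIiIiIiIiIiIiIiIiIiIiIiIiIiIiIhERERERERERIiIiIiIiIiIiIiIiIiIiIiIiIiIiIiIiERERERERERESIiIiIiIiIiIiIiIiIiIiIiIiIiIiIiIREREREREREREiIiIiIiIiIiIiIiIiIiIiIiIiIiIiIhERERERERERESIiIiIiIiIiIiIiIiIiIiIiIiIiIiIiEREREREREREREiIiEREREREREiIiIiIiIiIiIiIiIiIRERERERERERERERERERERERERESIiIiIiIiIiIiIiIhEREREREREREREREREREREREREREiIiIiIiIiIiIiIiERERERERERERERERERERERERERERIiIiIiIiIiIiIiIREREREREREREREREREREREREREREiIiIiIiIiIiIiIhERERERERERERERERERERERERERERIiIiIiIiIiIiIiEREREREREREREREREREREREREREREiIiIiIiIiIiIiIRERERERERERERERERERERERERERESIiIiIiIiIiIiIhEREREREREREREREREREREREREREREiIiIiIiIiIiIiERERERERERERERERERERERERERERESIiIiIiIiIiIiIRERERERERERERERERERERERERERERERERESIiIiIiIhEREREREREREREREREREREREREREREREREREREiIiIiERERERERERERERERERERERERERERERERERERERESIiIRERERERERERERERERERERERERERERERETMzMzMRERIhERERERERERERERERERERERERERERERETMzMzMzMzERERERERERERERERERERERERERERERERETMzMzMzMzMzERERERERERERERERERERERERERERERETMzMzMzMzMzMxERERERERERERERERERERERERERERETMzMzMzMzMzMzERERERERERERERERERERERERERERERMzMzMzMzMzMzMRERERERERERERERERERERERERERERMzMzMzMzMzMzMxERERERERERERERERERERERERERERMzMzMzMzMzMzMzERERERERERERERERERERERERERERETMzMzMzMzMzMzMRERERERERERERERERERERERERERERMzMzMzMzMzMzMxEREREREREREREREREREREREREREREzMzMzMzMzMzMzERERERERERERERERERERERERERERETMzMzMzMzMzMzMRERERERERERERERERERERERERERERMzMzMzMzMzMzMxEREREREREREREREREREREREREREREzMzMzMzMzMzMzERERERERERERERERERERERERERERETMzMzMzMzMzMzMRERERERERERERERERERERERERERERMzMzMzMzMzMzMxERERERERERERERERERERERERERERETMzMzMzMzMzMzERERERERERERERERERERERERERERERMzMzMzMzMzMzMREREREREREREREREREREREREREREREzMzMzMzMzMzMxERERERERERERERERERERERERERERETMzMzMzMzMzMzEREREREREREREREREREREREREREREREzMzMzMzMzMzMRERERERERERERERERERERERERERERETMzMzMzMzMzMxERERERERERERERERERERERERERERERMzMzMzMzMzMz"/>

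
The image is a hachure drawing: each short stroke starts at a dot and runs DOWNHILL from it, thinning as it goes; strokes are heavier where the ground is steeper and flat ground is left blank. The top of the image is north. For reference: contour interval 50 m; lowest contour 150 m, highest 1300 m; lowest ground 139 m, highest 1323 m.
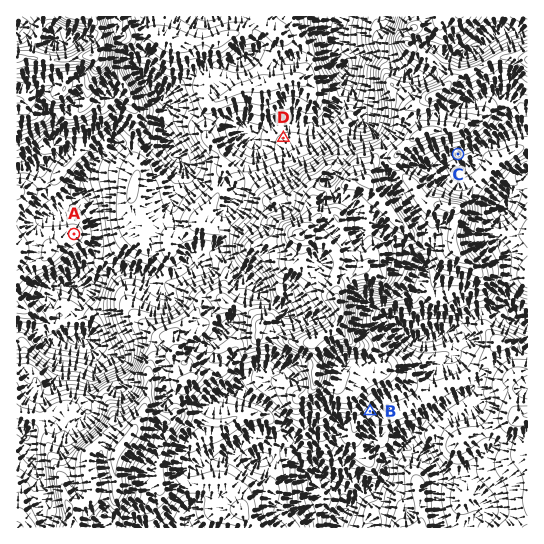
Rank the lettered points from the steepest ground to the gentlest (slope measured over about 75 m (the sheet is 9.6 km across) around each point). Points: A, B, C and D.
C B D A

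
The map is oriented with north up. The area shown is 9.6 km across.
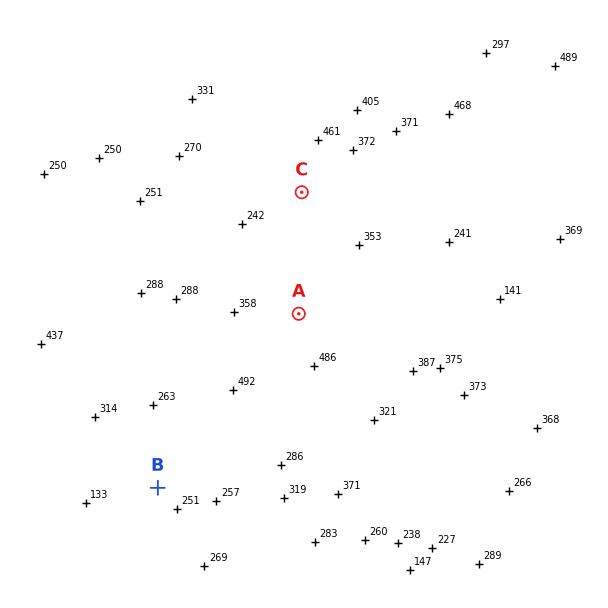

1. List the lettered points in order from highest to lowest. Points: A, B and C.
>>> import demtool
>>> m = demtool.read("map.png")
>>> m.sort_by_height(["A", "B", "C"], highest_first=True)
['A', 'C', 'B']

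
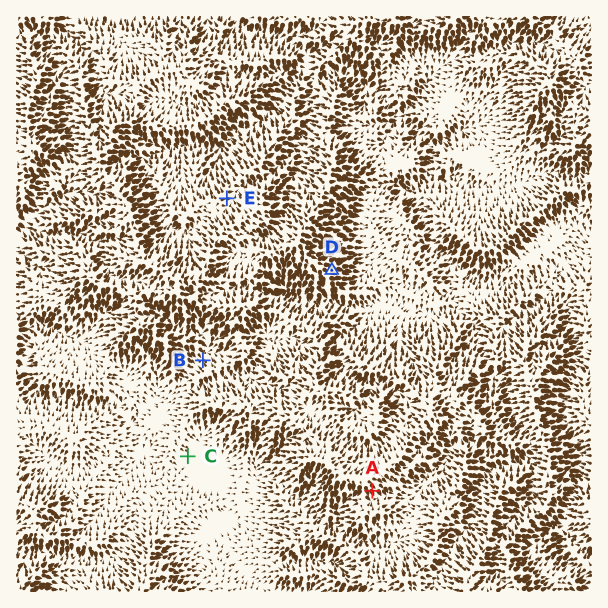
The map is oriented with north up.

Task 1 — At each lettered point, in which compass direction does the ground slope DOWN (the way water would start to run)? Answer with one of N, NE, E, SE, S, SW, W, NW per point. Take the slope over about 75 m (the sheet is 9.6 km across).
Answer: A SE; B NW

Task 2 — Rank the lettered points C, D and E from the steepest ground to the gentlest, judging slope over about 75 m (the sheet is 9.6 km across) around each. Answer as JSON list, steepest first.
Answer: ["D", "E", "C"]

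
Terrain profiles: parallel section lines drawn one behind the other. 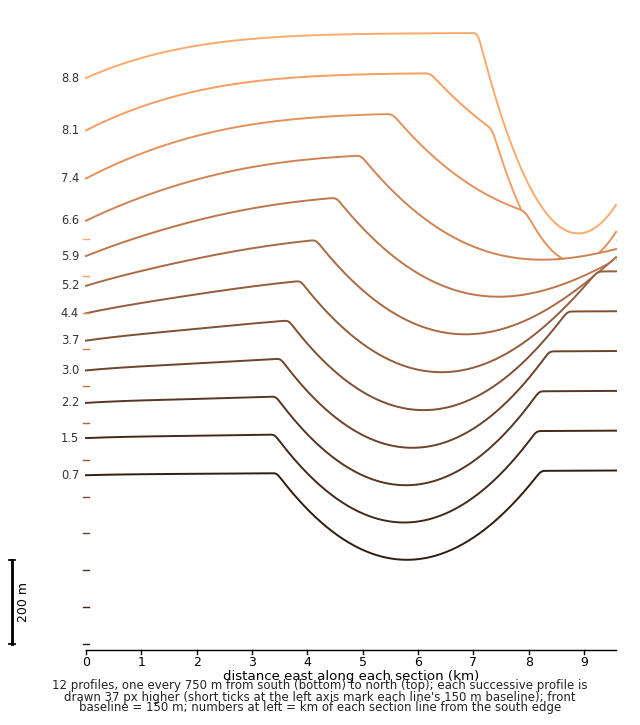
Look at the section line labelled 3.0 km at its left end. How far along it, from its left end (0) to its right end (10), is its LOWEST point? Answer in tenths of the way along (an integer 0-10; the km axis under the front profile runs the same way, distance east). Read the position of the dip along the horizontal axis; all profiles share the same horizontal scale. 6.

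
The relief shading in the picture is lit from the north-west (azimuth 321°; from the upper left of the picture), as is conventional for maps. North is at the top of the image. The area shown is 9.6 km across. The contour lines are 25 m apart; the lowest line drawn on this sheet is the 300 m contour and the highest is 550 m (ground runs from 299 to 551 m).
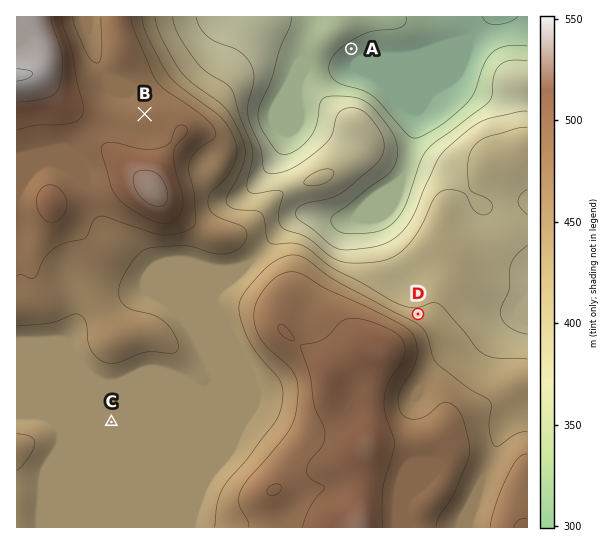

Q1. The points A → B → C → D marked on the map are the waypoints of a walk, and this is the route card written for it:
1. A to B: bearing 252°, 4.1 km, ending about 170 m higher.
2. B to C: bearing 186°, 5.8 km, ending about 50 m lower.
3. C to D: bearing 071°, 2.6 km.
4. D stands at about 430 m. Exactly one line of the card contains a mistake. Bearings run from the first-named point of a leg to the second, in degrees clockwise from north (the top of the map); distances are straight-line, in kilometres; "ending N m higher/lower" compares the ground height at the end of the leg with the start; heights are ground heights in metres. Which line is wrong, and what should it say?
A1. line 3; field distance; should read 6.1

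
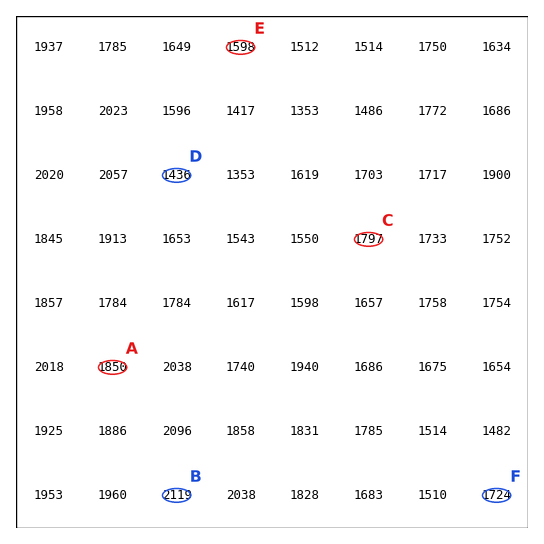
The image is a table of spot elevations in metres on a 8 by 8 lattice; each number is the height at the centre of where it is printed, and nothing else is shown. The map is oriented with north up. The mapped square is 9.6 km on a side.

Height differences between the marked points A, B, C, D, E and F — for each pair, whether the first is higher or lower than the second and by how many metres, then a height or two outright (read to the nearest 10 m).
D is lower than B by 680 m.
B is higher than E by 520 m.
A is higher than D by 410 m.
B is higher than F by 400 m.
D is lower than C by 360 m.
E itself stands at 1600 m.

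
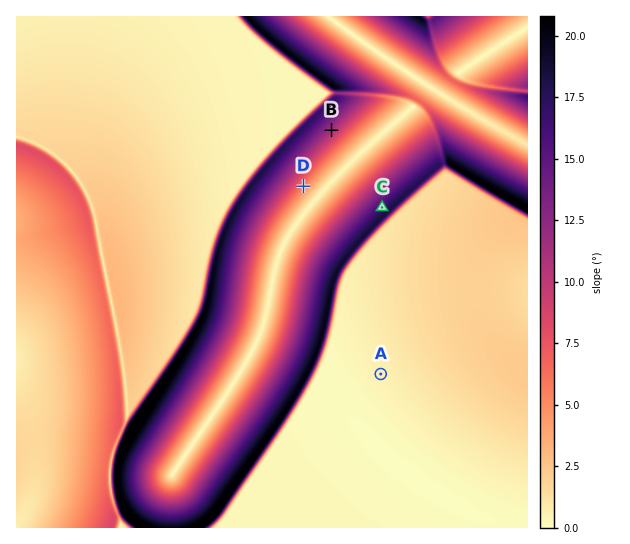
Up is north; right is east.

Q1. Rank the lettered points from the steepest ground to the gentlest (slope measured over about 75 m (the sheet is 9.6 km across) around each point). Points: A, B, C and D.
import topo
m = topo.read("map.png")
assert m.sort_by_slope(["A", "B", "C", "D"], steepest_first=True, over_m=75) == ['C', 'B', 'D', 'A']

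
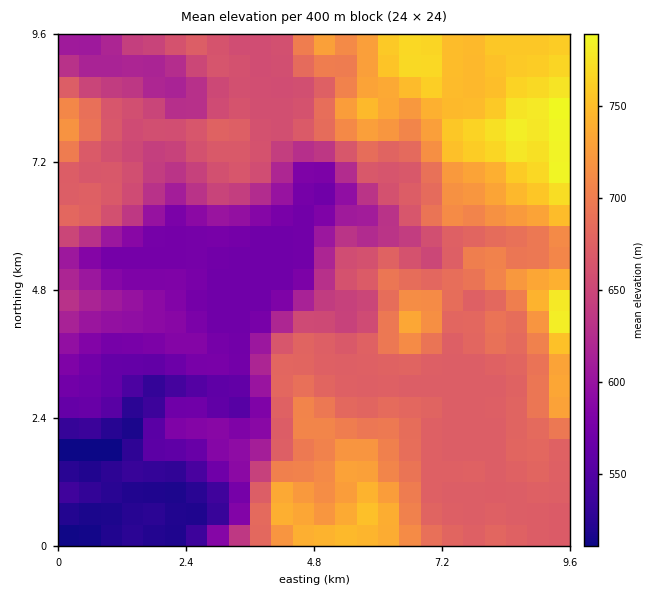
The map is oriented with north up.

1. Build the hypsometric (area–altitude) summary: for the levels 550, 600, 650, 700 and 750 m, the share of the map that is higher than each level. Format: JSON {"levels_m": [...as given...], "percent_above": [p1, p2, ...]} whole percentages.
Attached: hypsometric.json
{"levels_m": [550, 600, 650, 700, 750], "percent_above": [92, 74, 61, 25, 8]}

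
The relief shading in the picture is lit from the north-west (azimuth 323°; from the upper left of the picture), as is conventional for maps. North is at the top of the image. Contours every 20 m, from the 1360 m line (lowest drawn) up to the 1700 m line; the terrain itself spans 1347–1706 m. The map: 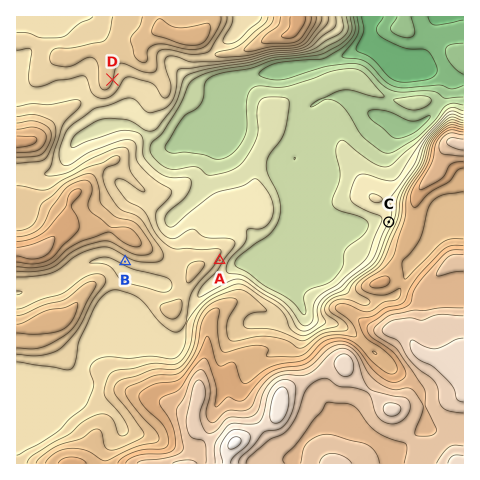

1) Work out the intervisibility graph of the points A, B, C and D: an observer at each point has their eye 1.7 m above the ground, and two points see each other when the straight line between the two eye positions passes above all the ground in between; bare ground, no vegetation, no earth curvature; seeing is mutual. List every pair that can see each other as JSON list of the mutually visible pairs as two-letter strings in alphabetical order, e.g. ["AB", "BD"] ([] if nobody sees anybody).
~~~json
["AC", "CD"]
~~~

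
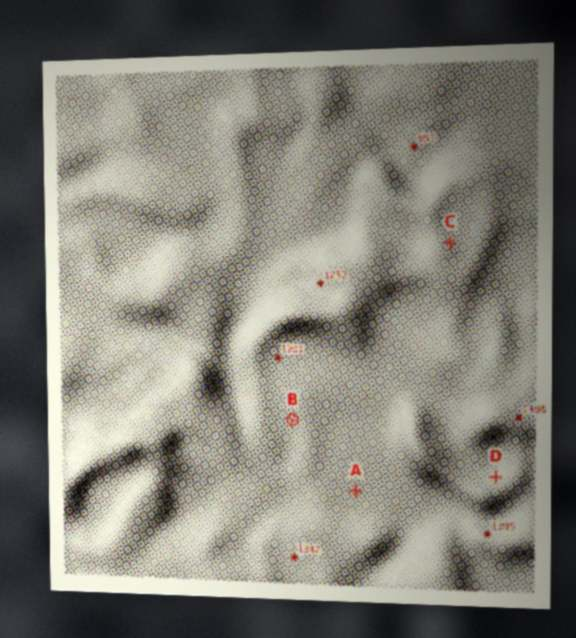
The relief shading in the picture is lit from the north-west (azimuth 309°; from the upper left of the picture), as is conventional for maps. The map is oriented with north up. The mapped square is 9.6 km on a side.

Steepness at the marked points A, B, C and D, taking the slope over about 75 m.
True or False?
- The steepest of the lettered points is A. False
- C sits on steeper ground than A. True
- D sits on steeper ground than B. True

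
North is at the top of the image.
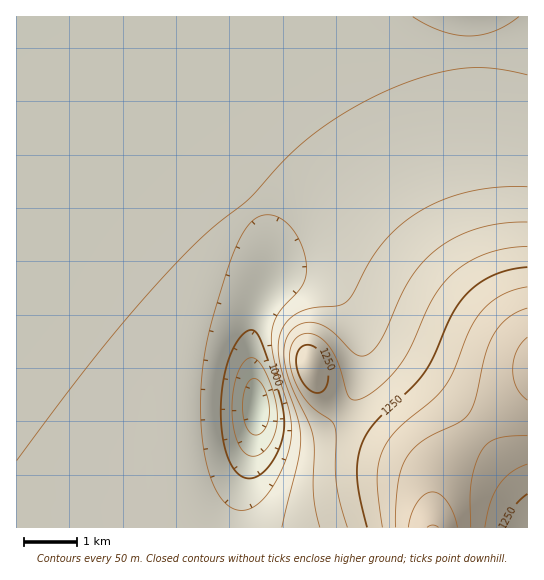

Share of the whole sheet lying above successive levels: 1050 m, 56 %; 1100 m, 26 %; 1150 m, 21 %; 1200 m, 17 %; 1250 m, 12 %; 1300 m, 9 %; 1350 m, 5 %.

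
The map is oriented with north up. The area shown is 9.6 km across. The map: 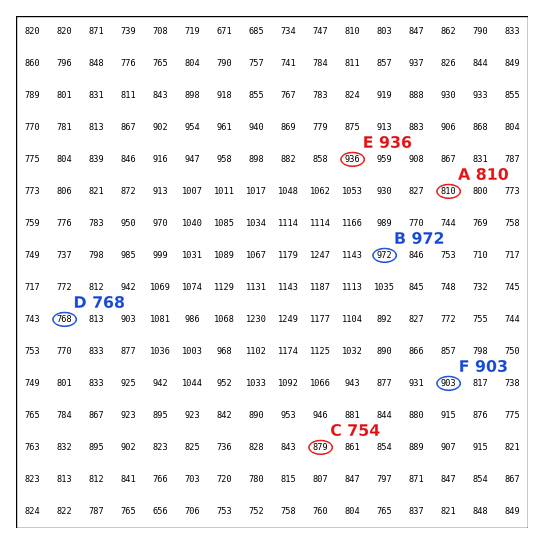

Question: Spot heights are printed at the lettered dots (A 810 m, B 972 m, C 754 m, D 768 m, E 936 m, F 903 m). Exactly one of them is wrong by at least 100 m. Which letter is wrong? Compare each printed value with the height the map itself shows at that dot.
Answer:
C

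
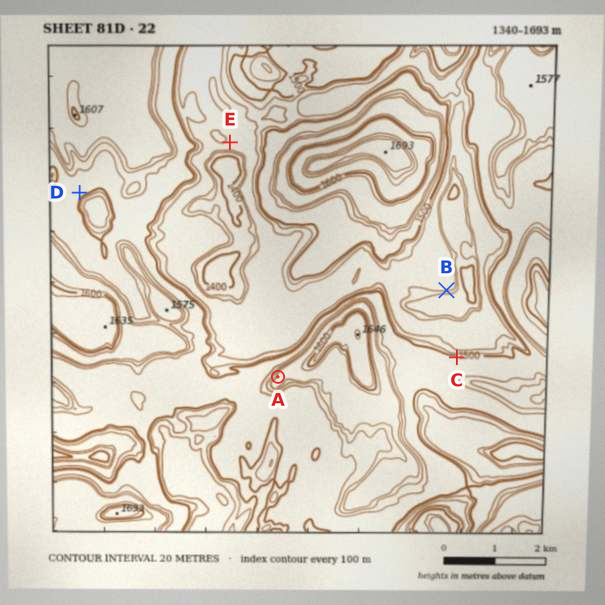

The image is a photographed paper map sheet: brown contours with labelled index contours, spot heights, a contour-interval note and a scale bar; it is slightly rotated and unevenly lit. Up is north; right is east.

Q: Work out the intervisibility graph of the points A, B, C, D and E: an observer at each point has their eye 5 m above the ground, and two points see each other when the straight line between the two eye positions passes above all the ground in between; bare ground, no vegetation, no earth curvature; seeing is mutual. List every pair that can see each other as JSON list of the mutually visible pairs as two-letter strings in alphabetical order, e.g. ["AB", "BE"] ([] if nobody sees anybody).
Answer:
["AD", "AE", "BC"]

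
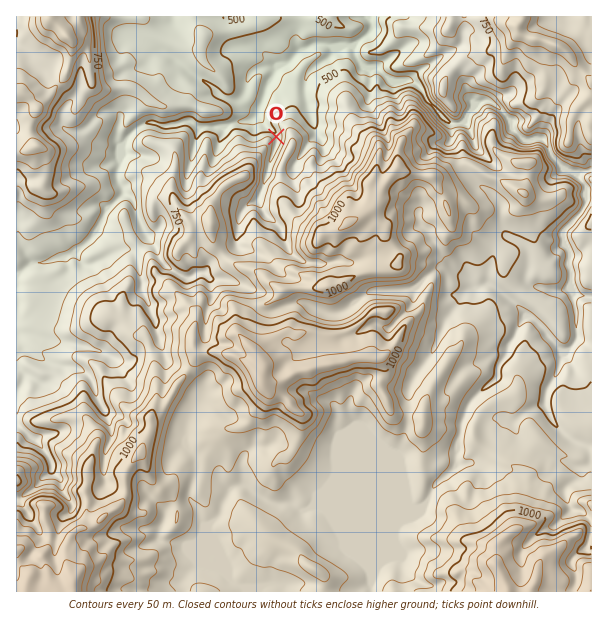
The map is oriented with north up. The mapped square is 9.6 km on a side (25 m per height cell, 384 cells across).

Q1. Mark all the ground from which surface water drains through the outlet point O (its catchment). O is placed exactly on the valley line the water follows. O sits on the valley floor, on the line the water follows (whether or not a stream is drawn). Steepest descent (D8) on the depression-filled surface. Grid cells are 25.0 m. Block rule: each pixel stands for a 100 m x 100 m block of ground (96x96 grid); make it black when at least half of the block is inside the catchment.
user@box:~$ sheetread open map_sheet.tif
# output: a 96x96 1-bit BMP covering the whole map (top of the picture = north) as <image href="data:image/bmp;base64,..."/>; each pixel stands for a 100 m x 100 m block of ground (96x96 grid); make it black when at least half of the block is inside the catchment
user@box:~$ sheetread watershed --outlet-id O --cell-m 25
<image width="96" height="96" href="data:image/bmp;base64,Qk2+BAAAAAAAAD4AAAAoAAAAYAAAAGAAAAABAAEAAAAAAIAEAAATCwAAEwsAAAIAAAAAAAAA////AAAAAAAAAAAAAAAAAAAAAAAAAAAAAAAAAAAAAAAAAAAAAAAAAAAAAAAAAAAAAAAAAAAAAAAAAAAAAAAAAAAAAAAAAAAAAAAAAAAAAAAAAAAAAAAAAAAAAAAAAAAAAAAAAAAAAAAAAAAAAAAAAAAAAAAAAAAAAAAAAAAAAAAAAAAAAAAAAAAAAAAAAAAAAAAAAAAAAAAAAAAAAAAAAAAAAAAAAAAAAAAAAAAAAAAAAAAAAAAAAAAAAAAAAAAAAAAAAAAAAAAAAAAAAAAAAAAAAAAAAAAAAAAAAAAAAAAAAAAAAAAAAAAAAAAAAAAAAAAAAAAAAAAAAAAAAAAAAAAAAAAAAAAAAAAAAAAAAAAAAAAAAAAAAAAAAAAAAAAAAAAAAAAAAAAAAAAAAAAAAAAAAAAAAAAAAAAAAAAAAAAAAAAAAAAAAAAAAAAAAAAAAAAAAAAAAAAAAAAAAAAAAAAAAAAAAAAAAAAAAAAAAAAAAAAAAAAAAAAAAAAAAAAAAAAAAAAAAAAAAAAAAAAAAAAAAAAAAAAAAAAAAAAAAAAAAAAAAAAAAAAAAAAAAAAAAAAAAAAAAAAAAAAAAAAAAAAAAAAAAAAAAAAAAAAAAAAAAAAAAAAAAAAAAAAAAAAAAAAAAAAAAAAAAAAAAAAAAAAAAAAAAAAAAAAAAAAAAAAAAAAAAAAAAAAAAAAAAAAAAAAAAAAAAAAAAAAAAAAAAAAAAAAAAAAAAAAAAAAAAAAAAAAAAAAAAAAAAAAAAAAAAAAAAAAAAAAAAAAAAAAAAAAAAAAAAAAAAAAAAAAAAAAAAAAAAAwAAAAAAAAAAAAAAD/8AAAAAAAAAAAAAH//AAAAAAAAAAAAAP//8AAAAAAAAAAAB////gAAAAAAAAAAH////wAAAAAAAAAAP////wAAAAAAAAAAf////gAAAAAAAAAAf////AAAAAAAAAAAf////AAAAAAAAAAA//8D/AAAAAAAAAAA//4B+AAAAAAAAAAA//wAcAAAAAAAAAAA//wAAAAAAAAAAAAAf/gAAAAAAAAAAAAAf/AAAAAAAAAAAAAAP/AAAAAAAAAAAAAAH/AAAAAAAAAAAAAAD/AAAAAAAAAAAAAAA/AAAAAAAAAAAAAAAfAAAAAAAAAAAAAAAfgAAAAAAAAAAAAAAPgAAAAAAAAAAAAAAHgAAAAAAAAAAAAAADAAAAAAAAAAAAAAAAAAAAAAAAAAAAAAAAAAAAAAAAAAAAAAAAAAAAAAAAAAAAAAAAAAAAAAAAAAAAAAAAAAAAAAAAAAAAAAAAAAAAAAAAAAAAAAAAAAAAAAAAAAAAAAAAAAAAAAAAAAAAAAAAAAAAAAAAAAAAAAAAAAAAAAAAAAAAAAAAAAAAAAAAAAAAAAAAAAAAAAAAAAAAAAAAAAAAAAAAAAAAAAAAAAAAAAAAAAAAAAAAAAAAAAAAAAAAAAAAAAAAAAAAAAAAAAAAAAAAAAAAAAAAAAAAAAAAAAAAAAAAAAAAAAAAAAAAAAAAAAAAAAAAAAAAAAAAAAAAAAAAAAAAA="/>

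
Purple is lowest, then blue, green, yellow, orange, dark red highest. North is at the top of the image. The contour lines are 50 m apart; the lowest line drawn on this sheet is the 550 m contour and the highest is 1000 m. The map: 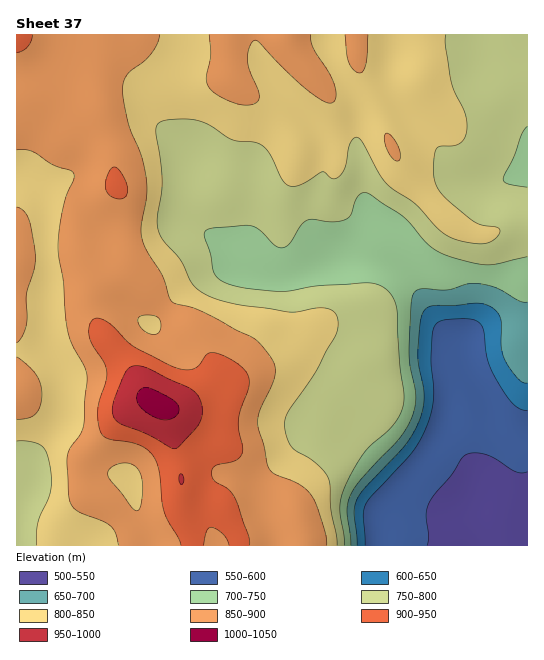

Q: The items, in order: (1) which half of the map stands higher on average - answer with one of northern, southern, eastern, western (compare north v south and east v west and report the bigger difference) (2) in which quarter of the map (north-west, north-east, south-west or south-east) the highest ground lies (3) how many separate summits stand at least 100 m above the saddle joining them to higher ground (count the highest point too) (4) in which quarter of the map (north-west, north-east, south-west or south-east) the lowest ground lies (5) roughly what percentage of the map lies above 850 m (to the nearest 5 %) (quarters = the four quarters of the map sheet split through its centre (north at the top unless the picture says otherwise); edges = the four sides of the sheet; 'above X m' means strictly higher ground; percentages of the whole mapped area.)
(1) Taken as a whole, the western half is higher than the eastern.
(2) Look to the south-west quarter for the highest ground.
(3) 1 summit rises at least 100 m above its surroundings.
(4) The lowest ground is in the south-east quarter.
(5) Roughly 30 % of the ground is higher than 850 m.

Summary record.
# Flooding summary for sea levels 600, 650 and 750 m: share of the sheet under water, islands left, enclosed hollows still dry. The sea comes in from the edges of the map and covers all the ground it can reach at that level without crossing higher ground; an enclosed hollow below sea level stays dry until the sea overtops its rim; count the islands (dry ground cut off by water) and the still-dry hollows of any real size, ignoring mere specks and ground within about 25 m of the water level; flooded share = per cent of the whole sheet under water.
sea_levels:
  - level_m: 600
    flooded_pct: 9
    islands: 0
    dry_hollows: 0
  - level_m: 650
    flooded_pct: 11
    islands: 0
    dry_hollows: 0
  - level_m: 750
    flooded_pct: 22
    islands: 0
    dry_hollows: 0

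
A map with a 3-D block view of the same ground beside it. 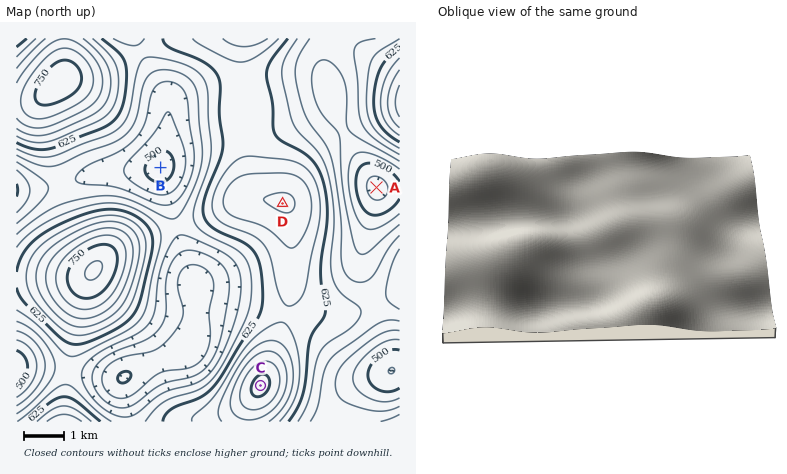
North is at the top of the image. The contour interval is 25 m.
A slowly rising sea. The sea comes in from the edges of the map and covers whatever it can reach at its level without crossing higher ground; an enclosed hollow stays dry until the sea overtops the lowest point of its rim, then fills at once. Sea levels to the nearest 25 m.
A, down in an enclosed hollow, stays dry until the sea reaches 500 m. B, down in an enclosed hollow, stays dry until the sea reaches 550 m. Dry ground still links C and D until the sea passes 650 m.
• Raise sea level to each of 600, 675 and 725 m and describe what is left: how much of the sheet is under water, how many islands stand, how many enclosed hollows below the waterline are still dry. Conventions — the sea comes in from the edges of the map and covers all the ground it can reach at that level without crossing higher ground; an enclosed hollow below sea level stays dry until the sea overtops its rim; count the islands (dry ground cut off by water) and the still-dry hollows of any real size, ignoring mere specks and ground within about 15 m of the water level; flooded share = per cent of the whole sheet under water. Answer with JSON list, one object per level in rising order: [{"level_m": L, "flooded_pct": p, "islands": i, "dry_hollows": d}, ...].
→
[{"level_m": 600, "flooded_pct": 49, "islands": 0, "dry_hollows": 0}, {"level_m": 675, "flooded_pct": 83, "islands": 2, "dry_hollows": 0}, {"level_m": 725, "flooded_pct": 94, "islands": 3, "dry_hollows": 0}]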